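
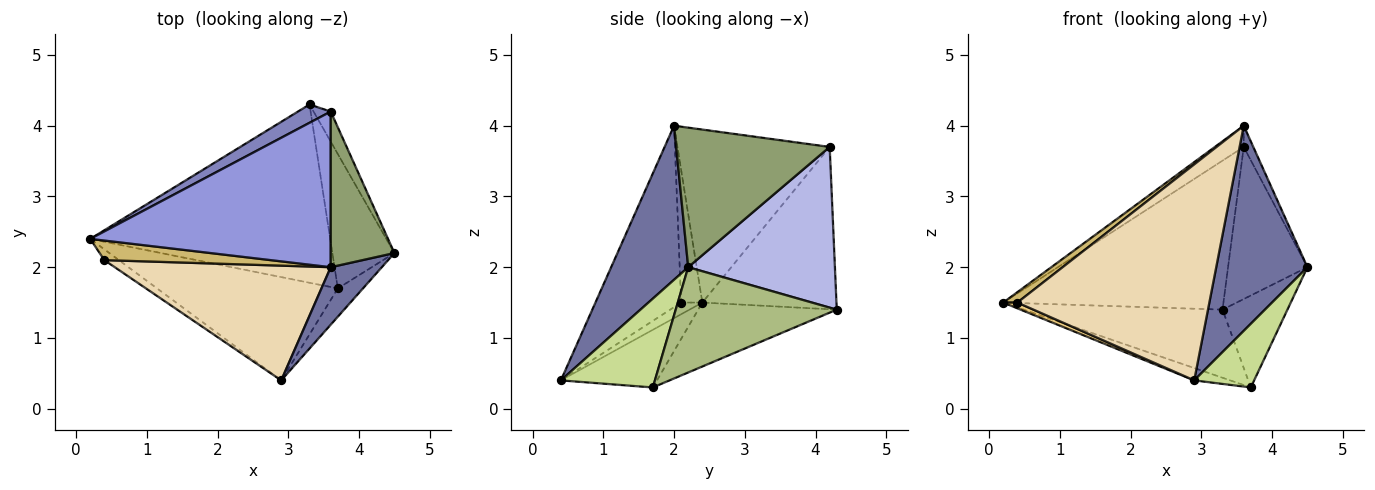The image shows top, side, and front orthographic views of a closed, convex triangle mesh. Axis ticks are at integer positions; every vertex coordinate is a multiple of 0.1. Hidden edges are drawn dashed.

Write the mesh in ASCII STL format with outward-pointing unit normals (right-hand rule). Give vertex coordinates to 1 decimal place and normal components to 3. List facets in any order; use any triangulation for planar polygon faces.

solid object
 facet normal 0.631 -0.747 0.209
  outer loop
   vertex 2.9 0.4 0.4
   vertex 4.5 2.2 2.0
   vertex 3.6 2.0 4.0
  endloop
 endfacet
 facet normal -0.517 0.849 0.104
  outer loop
   vertex 3.6 4.2 3.7
   vertex 3.3 4.3 1.4
   vertex 0.2 2.4 1.5
  endloop
 endfacet
 facet normal -0.580 0.110 0.807
  outer loop
   vertex 3.6 4.2 3.7
   vertex 0.2 2.4 1.5
   vertex 3.6 2.0 4.0
  endloop
 endfacet
 facet normal 0.876 0.474 -0.094
  outer loop
   vertex 3.6 4.2 3.7
   vertex 4.5 2.2 2.0
   vertex 3.3 4.3 1.4
  endloop
 endfacet
 facet normal 0.908 0.057 0.414
  outer loop
   vertex 3.6 4.2 3.7
   vertex 3.6 2.0 4.0
   vertex 4.5 2.2 2.0
  endloop
 endfacet
 facet normal 0.814 0.328 -0.480
  outer loop
   vertex 3.7 1.7 0.3
   vertex 3.3 4.3 1.4
   vertex 4.5 2.2 2.0
  endloop
 endfacet
 facet normal 0.820 -0.523 -0.232
  outer loop
   vertex 3.7 1.7 0.3
   vertex 4.5 2.2 2.0
   vertex 2.9 0.4 0.4
  endloop
 endfacet
 facet normal -0.242 0.346 -0.906
  outer loop
   vertex 3.7 1.7 0.3
   vertex 0.2 2.4 1.5
   vertex 3.3 4.3 1.4
  endloop
 endfacet
 facet normal -0.302 0.113 -0.947
  outer loop
   vertex 3.7 1.7 0.3
   vertex 2.9 0.4 0.4
   vertex 0.2 2.4 1.5
  endloop
 endfacet
 facet normal -0.576 -0.384 0.722
  outer loop
   vertex 0.4 2.1 1.5
   vertex 3.6 2.0 4.0
   vertex 0.2 2.4 1.5
  endloop
 endfacet
 facet normal -0.579 -0.386 -0.719
  outer loop
   vertex 0.4 2.1 1.5
   vertex 0.2 2.4 1.5
   vertex 2.9 0.4 0.4
  endloop
 endfacet
 facet normal -0.367 -0.822 0.436
  outer loop
   vertex 0.4 2.1 1.5
   vertex 2.9 0.4 0.4
   vertex 3.6 2.0 4.0
  endloop
 endfacet
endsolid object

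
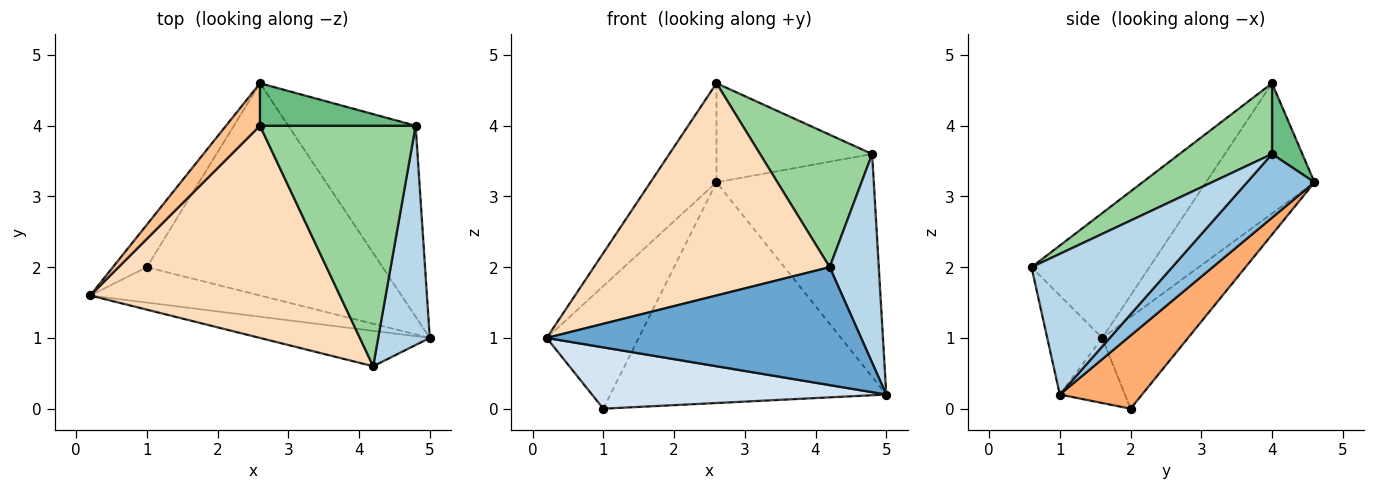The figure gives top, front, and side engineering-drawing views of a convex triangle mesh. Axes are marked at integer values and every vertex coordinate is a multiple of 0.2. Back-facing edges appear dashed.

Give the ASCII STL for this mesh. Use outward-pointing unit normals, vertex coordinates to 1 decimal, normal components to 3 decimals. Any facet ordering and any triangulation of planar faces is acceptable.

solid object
 facet normal -0.165 -0.945 -0.283
  outer loop
   vertex 4.2 0.6 2.0
   vertex 0.2 1.6 1.0
   vertex 5.0 1.0 0.2
  endloop
 endfacet
 facet normal 0.309 0.722 -0.619
  outer loop
   vertex 4.8 4.0 3.6
   vertex 5.0 1.0 0.2
   vertex 2.6 4.6 3.2
  endloop
 endfacet
 facet normal 0.892 -0.311 0.327
  outer loop
   vertex 4.8 4.0 3.6
   vertex 4.2 0.6 2.0
   vertex 5.0 1.0 0.2
  endloop
 endfacet
 facet normal -0.188 -0.851 -0.491
  outer loop
   vertex 1.0 2.0 0.0
   vertex 5.0 1.0 0.2
   vertex 0.2 1.6 1.0
  endloop
 endfacet
 facet normal -0.661 0.709 -0.245
  outer loop
   vertex 1.0 2.0 0.0
   vertex 0.2 1.6 1.0
   vertex 2.6 4.6 3.2
  endloop
 endfacet
 facet normal 0.210 0.705 -0.678
  outer loop
   vertex 1.0 2.0 0.0
   vertex 2.6 4.6 3.2
   vertex 5.0 1.0 0.2
  endloop
 endfacet
 facet normal -0.834 0.507 0.217
  outer loop
   vertex 2.6 4.0 4.6
   vertex 2.6 4.6 3.2
   vertex 0.2 1.6 1.0
  endloop
 endfacet
 facet normal -0.333 -0.667 0.667
  outer loop
   vertex 2.6 4.0 4.6
   vertex 0.2 1.6 1.0
   vertex 4.2 0.6 2.0
  endloop
 endfacet
 facet normal 0.176 0.905 0.388
  outer loop
   vertex 2.6 4.0 4.6
   vertex 4.8 4.0 3.6
   vertex 2.6 4.6 3.2
  endloop
 endfacet
 facet normal 0.370 -0.448 0.814
  outer loop
   vertex 2.6 4.0 4.6
   vertex 4.2 0.6 2.0
   vertex 4.8 4.0 3.6
  endloop
 endfacet
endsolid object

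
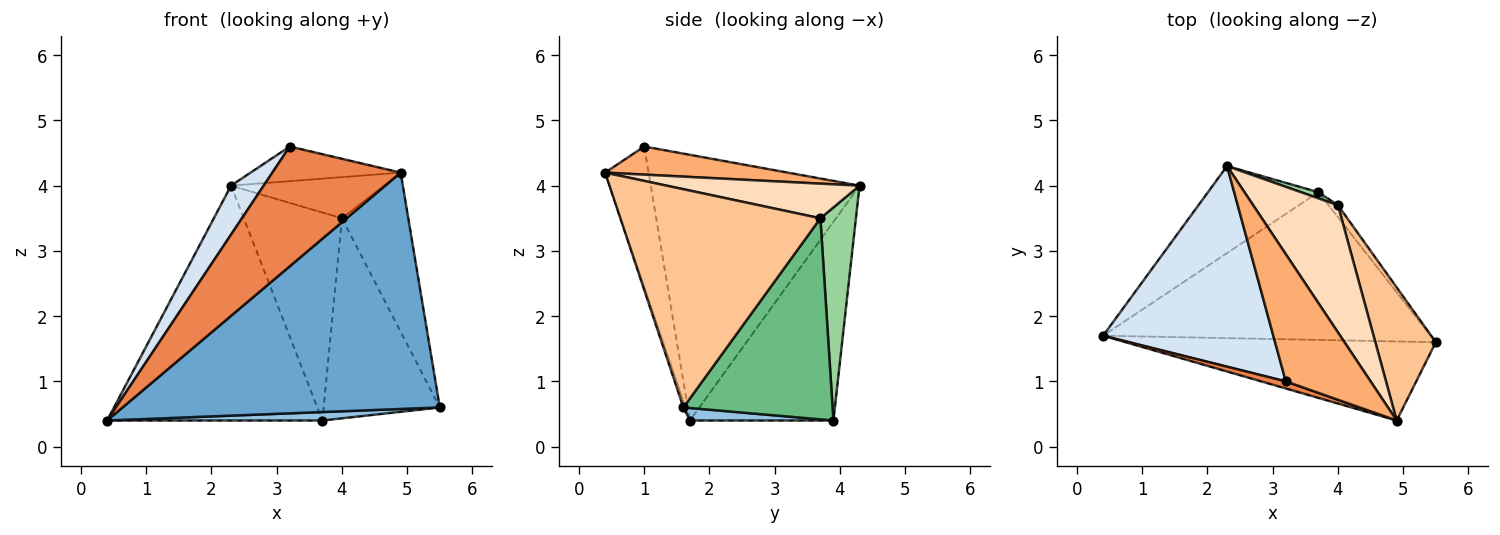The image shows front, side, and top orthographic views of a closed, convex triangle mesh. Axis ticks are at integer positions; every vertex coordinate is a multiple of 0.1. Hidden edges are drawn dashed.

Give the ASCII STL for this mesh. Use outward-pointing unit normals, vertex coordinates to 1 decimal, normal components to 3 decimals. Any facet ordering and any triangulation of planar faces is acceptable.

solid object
 facet normal -0.006 -0.948 -0.317
  outer loop
   vertex 4.9 0.4 4.2
   vertex 0.4 1.7 0.4
   vertex 5.5 1.6 0.6
  endloop
 endfacet
 facet normal 0.038 -0.057 -0.998
  outer loop
   vertex 3.7 3.9 0.4
   vertex 5.5 1.6 0.6
   vertex 0.4 1.7 0.4
  endloop
 endfacet
 facet normal -0.530 0.795 -0.295
  outer loop
   vertex 3.7 3.9 0.4
   vertex 0.4 1.7 0.4
   vertex 2.3 4.3 4.0
  endloop
 endfacet
 facet normal -0.835 -0.130 0.535
  outer loop
   vertex 3.2 1.0 4.6
   vertex 2.3 4.3 4.0
   vertex 0.4 1.7 0.4
  endloop
 endfacet
 facet normal -0.321 -0.946 0.056
  outer loop
   vertex 3.2 1.0 4.6
   vertex 0.4 1.7 0.4
   vertex 4.9 0.4 4.2
  endloop
 endfacet
 facet normal 0.305 0.250 0.919
  outer loop
   vertex 3.2 1.0 4.6
   vertex 4.9 0.4 4.2
   vertex 2.3 4.3 4.0
  endloop
 endfacet
 facet normal 0.918 0.304 0.254
  outer loop
   vertex 4.0 3.7 3.5
   vertex 4.9 0.4 4.2
   vertex 5.5 1.6 0.6
  endloop
 endfacet
 facet normal 0.362 0.287 0.887
  outer loop
   vertex 4.0 3.7 3.5
   vertex 2.3 4.3 4.0
   vertex 4.9 0.4 4.2
  endloop
 endfacet
 facet normal 0.789 0.614 -0.037
  outer loop
   vertex 4.0 3.7 3.5
   vertex 5.5 1.6 0.6
   vertex 3.7 3.9 0.4
  endloop
 endfacet
 facet normal 0.340 0.940 0.028
  outer loop
   vertex 4.0 3.7 3.5
   vertex 3.7 3.9 0.4
   vertex 2.3 4.3 4.0
  endloop
 endfacet
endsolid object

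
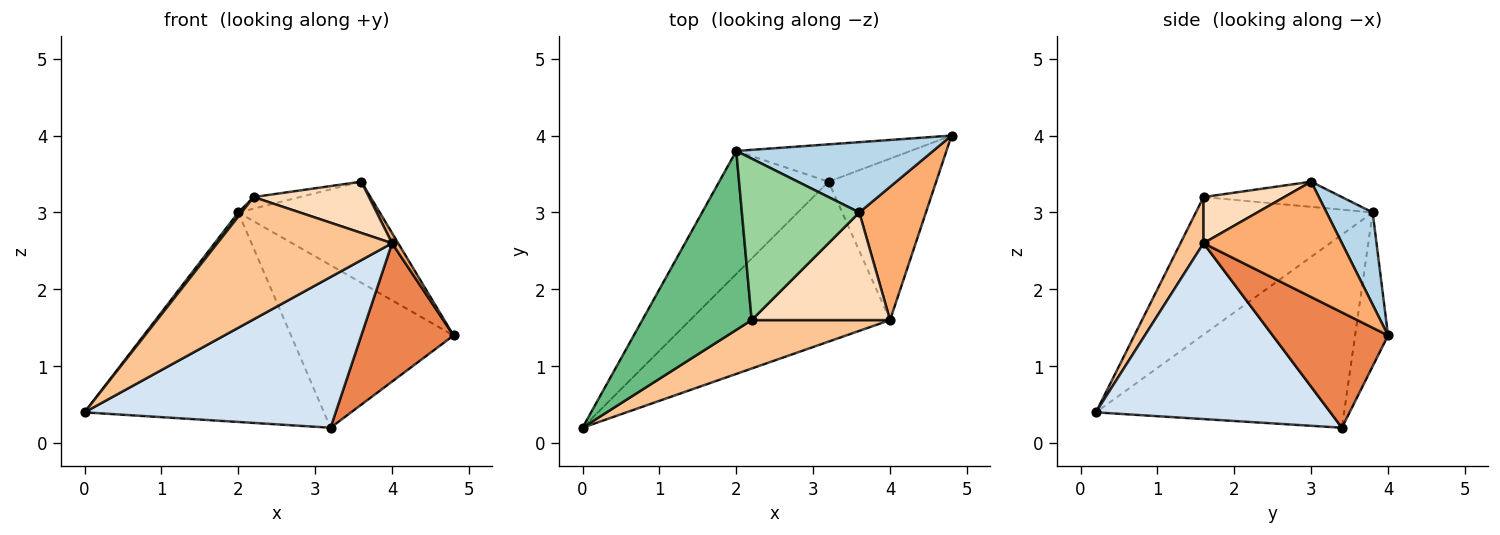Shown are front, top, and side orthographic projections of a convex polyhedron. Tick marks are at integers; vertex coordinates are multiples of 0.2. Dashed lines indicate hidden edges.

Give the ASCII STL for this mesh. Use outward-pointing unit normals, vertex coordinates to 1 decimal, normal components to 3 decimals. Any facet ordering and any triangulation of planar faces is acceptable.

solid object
 facet normal -0.666 0.643 -0.377
  outer loop
   vertex 2.0 3.8 3.0
   vertex 3.2 3.4 0.2
   vertex 0.0 0.2 0.4
  endloop
 endfacet
 facet normal -0.194 0.956 -0.220
  outer loop
   vertex 2.0 3.8 3.0
   vertex 4.8 4.0 1.4
   vertex 3.2 3.4 0.2
  endloop
 endfacet
 facet normal 0.259 0.793 0.552
  outer loop
   vertex 2.0 3.8 3.0
   vertex 3.6 3.0 3.4
   vertex 4.8 4.0 1.4
  endloop
 endfacet
 facet normal 0.539 -0.578 -0.613
  outer loop
   vertex 4.0 1.6 2.6
   vertex 0.0 0.2 0.4
   vertex 3.2 3.4 0.2
  endloop
 endfacet
 facet normal 0.631 -0.505 -0.589
  outer loop
   vertex 4.0 1.6 2.6
   vertex 3.2 3.4 0.2
   vertex 4.8 4.0 1.4
  endloop
 endfacet
 facet normal 0.865 -0.038 0.500
  outer loop
   vertex 4.0 1.6 2.6
   vertex 4.8 4.0 1.4
   vertex 3.6 3.0 3.4
  endloop
 endfacet
 facet normal 0.122 -0.923 0.366
  outer loop
   vertex 2.2 1.6 3.2
   vertex 0.0 0.2 0.4
   vertex 4.0 1.6 2.6
  endloop
 endfacet
 facet normal 0.288 -0.412 0.865
  outer loop
   vertex 2.2 1.6 3.2
   vertex 4.0 1.6 2.6
   vertex 3.6 3.0 3.4
  endloop
 endfacet
 facet normal -0.783 -0.015 0.622
  outer loop
   vertex 2.2 1.6 3.2
   vertex 2.0 3.8 3.0
   vertex 0.0 0.2 0.4
  endloop
 endfacet
 facet normal -0.209 0.070 0.975
  outer loop
   vertex 2.2 1.6 3.2
   vertex 3.6 3.0 3.4
   vertex 2.0 3.8 3.0
  endloop
 endfacet
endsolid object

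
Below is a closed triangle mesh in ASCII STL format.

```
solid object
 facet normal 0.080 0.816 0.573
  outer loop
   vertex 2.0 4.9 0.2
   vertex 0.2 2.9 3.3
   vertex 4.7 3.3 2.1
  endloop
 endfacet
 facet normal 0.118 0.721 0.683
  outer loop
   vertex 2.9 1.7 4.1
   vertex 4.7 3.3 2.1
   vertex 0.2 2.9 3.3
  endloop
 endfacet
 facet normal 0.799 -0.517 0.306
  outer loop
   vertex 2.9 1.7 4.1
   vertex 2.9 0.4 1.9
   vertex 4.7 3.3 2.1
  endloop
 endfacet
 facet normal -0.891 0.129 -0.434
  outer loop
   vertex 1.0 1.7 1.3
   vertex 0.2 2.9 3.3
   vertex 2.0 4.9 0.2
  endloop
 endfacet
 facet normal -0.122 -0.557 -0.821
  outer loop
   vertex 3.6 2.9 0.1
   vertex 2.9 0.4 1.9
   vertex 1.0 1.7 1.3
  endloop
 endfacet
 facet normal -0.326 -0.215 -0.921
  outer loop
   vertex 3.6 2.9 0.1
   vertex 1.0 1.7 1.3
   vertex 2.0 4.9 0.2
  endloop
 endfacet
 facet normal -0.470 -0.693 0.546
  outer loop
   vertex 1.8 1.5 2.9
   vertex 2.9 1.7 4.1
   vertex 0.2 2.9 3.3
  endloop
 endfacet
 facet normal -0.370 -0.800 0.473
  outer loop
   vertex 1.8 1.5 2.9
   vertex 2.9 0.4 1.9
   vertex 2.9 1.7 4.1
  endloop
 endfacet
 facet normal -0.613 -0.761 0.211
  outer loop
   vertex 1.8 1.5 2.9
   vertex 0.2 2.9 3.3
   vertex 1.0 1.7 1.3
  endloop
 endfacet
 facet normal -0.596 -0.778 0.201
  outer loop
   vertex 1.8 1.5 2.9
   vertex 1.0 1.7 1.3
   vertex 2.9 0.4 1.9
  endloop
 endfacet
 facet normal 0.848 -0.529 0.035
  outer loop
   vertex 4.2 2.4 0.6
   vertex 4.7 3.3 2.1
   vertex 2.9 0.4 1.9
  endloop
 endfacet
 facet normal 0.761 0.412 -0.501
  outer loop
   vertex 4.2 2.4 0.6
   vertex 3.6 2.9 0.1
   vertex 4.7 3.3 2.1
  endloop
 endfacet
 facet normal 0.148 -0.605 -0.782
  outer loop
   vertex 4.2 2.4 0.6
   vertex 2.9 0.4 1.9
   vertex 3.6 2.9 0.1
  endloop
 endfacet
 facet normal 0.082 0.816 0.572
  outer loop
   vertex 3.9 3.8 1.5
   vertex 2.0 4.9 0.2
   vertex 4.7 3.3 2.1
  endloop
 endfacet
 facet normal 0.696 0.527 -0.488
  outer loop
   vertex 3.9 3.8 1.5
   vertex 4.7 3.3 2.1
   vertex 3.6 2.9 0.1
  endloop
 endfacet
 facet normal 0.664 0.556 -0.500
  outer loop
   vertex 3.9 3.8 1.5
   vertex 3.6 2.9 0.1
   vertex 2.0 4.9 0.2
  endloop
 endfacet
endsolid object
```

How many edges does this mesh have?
24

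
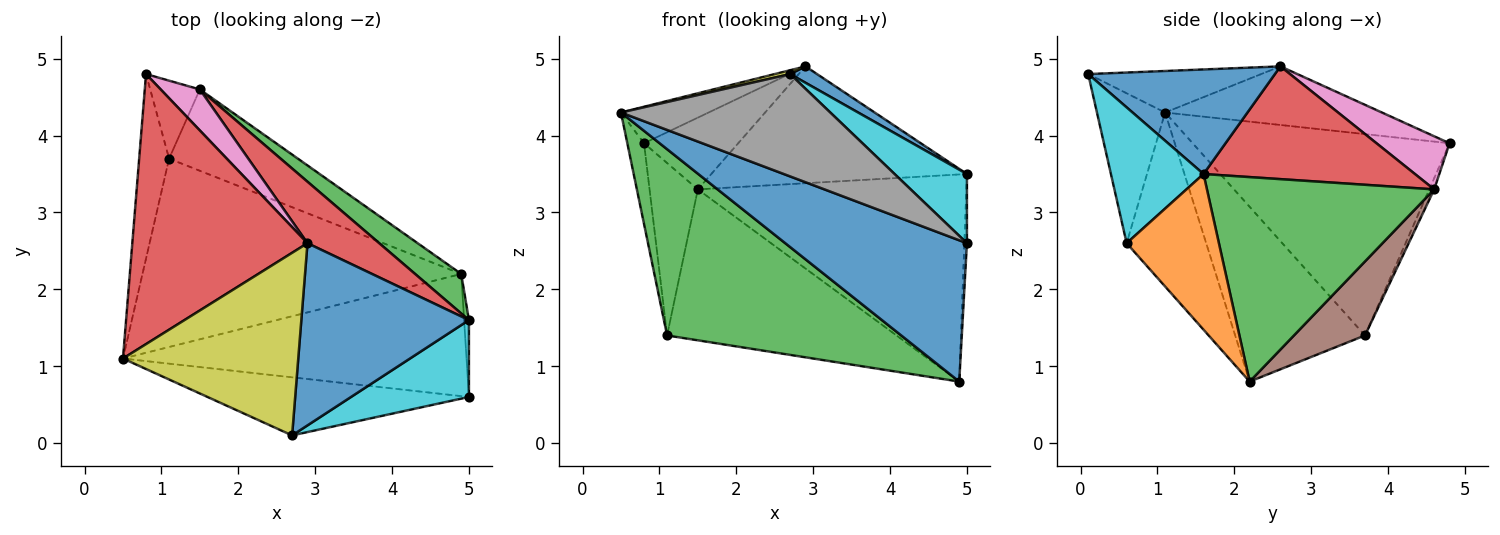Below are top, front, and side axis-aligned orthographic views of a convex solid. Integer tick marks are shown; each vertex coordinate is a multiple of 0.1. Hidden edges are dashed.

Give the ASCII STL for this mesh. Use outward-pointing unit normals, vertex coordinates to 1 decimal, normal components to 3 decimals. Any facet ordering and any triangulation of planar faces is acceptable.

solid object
 facet normal -0.314 -0.718 -0.621
  outer loop
   vertex 4.9 2.2 0.8
   vertex 5.0 0.6 2.6
   vertex 0.5 1.1 4.3
  endloop
 endfacet
 facet normal -0.987 0.064 -0.147
  outer loop
   vertex 1.1 3.7 1.4
   vertex 0.5 1.1 4.3
   vertex 0.8 4.8 3.9
  endloop
 endfacet
 facet normal -0.363 -0.655 -0.662
  outer loop
   vertex 1.1 3.7 1.4
   vertex 4.9 2.2 0.8
   vertex 0.5 1.1 4.3
  endloop
 endfacet
 facet normal -0.315 0.127 0.941
  outer loop
   vertex 2.9 2.6 4.9
   vertex 0.8 4.8 3.9
   vertex 0.5 1.1 4.3
  endloop
 endfacet
 facet normal -0.092 0.907 -0.410
  outer loop
   vertex 1.5 4.6 3.3
   vertex 1.1 3.7 1.4
   vertex 0.8 4.8 3.9
  endloop
 endfacet
 facet normal 0.263 0.849 -0.458
  outer loop
   vertex 1.5 4.6 3.3
   vertex 4.9 2.2 0.8
   vertex 1.1 3.7 1.4
  endloop
 endfacet
 facet normal 0.559 0.720 0.412
  outer loop
   vertex 1.5 4.6 3.3
   vertex 0.8 4.8 3.9
   vertex 2.9 2.6 4.9
  endloop
 endfacet
 facet normal -0.272 -0.837 -0.475
  outer loop
   vertex 2.7 0.1 4.8
   vertex 0.5 1.1 4.3
   vertex 5.0 0.6 2.6
  endloop
 endfacet
 facet normal -0.230 -0.020 0.973
  outer loop
   vertex 2.7 0.1 4.8
   vertex 2.9 2.6 4.9
   vertex 0.5 1.1 4.3
  endloop
 endfacet
 facet normal 0.650 -0.508 0.565
  outer loop
   vertex 5.0 1.6 3.5
   vertex 2.7 0.1 4.8
   vertex 5.0 0.6 2.6
  endloop
 endfacet
 facet normal 0.528 -0.076 0.846
  outer loop
   vertex 5.0 1.6 3.5
   vertex 2.9 2.6 4.9
   vertex 2.7 0.1 4.8
  endloop
 endfacet
 facet normal 0.999 0.028 -0.031
  outer loop
   vertex 5.0 1.6 3.5
   vertex 5.0 0.6 2.6
   vertex 4.9 2.2 0.8
  endloop
 endfacet
 facet normal 0.639 0.755 0.144
  outer loop
   vertex 5.0 1.6 3.5
   vertex 4.9 2.2 0.8
   vertex 1.5 4.6 3.3
  endloop
 endfacet
 facet normal 0.591 0.714 0.376
  outer loop
   vertex 5.0 1.6 3.5
   vertex 1.5 4.6 3.3
   vertex 2.9 2.6 4.9
  endloop
 endfacet
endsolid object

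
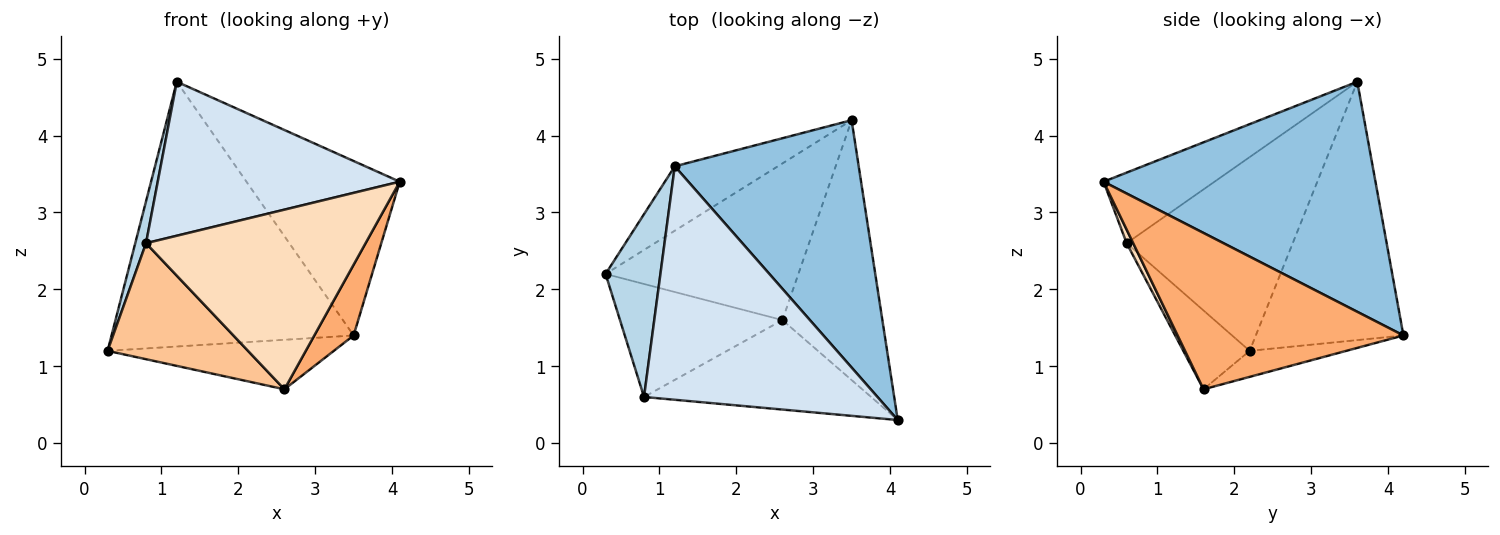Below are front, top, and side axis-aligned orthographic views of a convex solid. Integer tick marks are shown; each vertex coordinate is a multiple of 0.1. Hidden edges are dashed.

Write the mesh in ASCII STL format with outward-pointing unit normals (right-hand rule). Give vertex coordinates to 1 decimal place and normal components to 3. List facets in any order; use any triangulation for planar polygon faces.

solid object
 facet normal -0.510 0.836 -0.203
  outer loop
   vertex 1.2 3.6 4.7
   vertex 3.5 4.2 1.4
   vertex 0.3 2.2 1.2
  endloop
 endfacet
 facet normal 0.715 0.403 0.571
  outer loop
   vertex 1.2 3.6 4.7
   vertex 4.1 0.3 3.4
   vertex 3.5 4.2 1.4
  endloop
 endfacet
 facet normal -0.960 -0.062 0.272
  outer loop
   vertex 0.8 0.6 2.6
   vertex 1.2 3.6 4.7
   vertex 0.3 2.2 1.2
  endloop
 endfacet
 facet normal -0.245 -0.534 0.809
  outer loop
   vertex 0.8 0.6 2.6
   vertex 4.1 0.3 3.4
   vertex 1.2 3.6 4.7
  endloop
 endfacet
 facet normal -0.128 0.299 -0.946
  outer loop
   vertex 2.6 1.6 0.7
   vertex 0.3 2.2 1.2
   vertex 3.5 4.2 1.4
  endloop
 endfacet
 facet normal 0.834 -0.145 -0.533
  outer loop
   vertex 2.6 1.6 0.7
   vertex 3.5 4.2 1.4
   vertex 4.1 0.3 3.4
  endloop
 endfacet
 facet normal -0.321 -0.679 -0.661
  outer loop
   vertex 2.6 1.6 0.7
   vertex 0.8 0.6 2.6
   vertex 0.3 2.2 1.2
  endloop
 endfacet
 facet normal 0.027 -0.895 -0.446
  outer loop
   vertex 2.6 1.6 0.7
   vertex 4.1 0.3 3.4
   vertex 0.8 0.6 2.6
  endloop
 endfacet
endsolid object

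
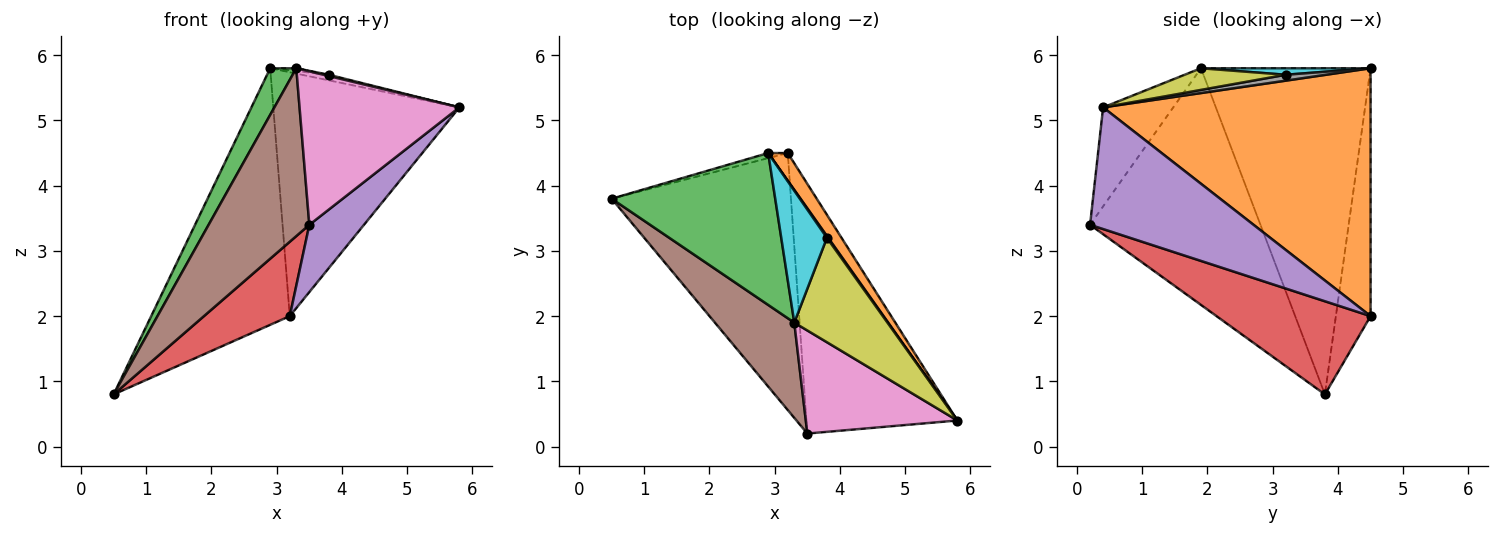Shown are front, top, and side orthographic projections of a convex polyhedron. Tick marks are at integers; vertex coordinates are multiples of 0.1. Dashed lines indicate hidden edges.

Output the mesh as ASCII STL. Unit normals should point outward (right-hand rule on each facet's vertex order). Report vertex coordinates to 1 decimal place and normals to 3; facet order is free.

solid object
 facet normal -0.243 0.970 -0.019
  outer loop
   vertex 2.9 4.5 5.8
   vertex 3.2 4.5 2.0
   vertex 0.5 3.8 0.8
  endloop
 endfacet
 facet normal 0.819 0.570 0.065
  outer loop
   vertex 2.9 4.5 5.8
   vertex 5.8 0.4 5.2
   vertex 3.2 4.5 2.0
  endloop
 endfacet
 facet normal -0.886 -0.136 0.444
  outer loop
   vertex 3.3 1.9 5.8
   vertex 2.9 4.5 5.8
   vertex 0.5 3.8 0.8
  endloop
 endfacet
 facet normal 0.446 -0.249 -0.860
  outer loop
   vertex 3.5 0.2 3.4
   vertex 0.5 3.8 0.8
   vertex 3.2 4.5 2.0
  endloop
 endfacet
 facet normal 0.614 -0.205 -0.762
  outer loop
   vertex 3.5 0.2 3.4
   vertex 3.2 4.5 2.0
   vertex 5.8 0.4 5.2
  endloop
 endfacet
 facet normal -0.827 -0.489 0.277
  outer loop
   vertex 3.5 0.2 3.4
   vertex 3.3 1.9 5.8
   vertex 0.5 3.8 0.8
  endloop
 endfacet
 facet normal -0.342 -0.780 0.524
  outer loop
   vertex 3.5 0.2 3.4
   vertex 5.8 0.4 5.2
   vertex 3.3 1.9 5.8
  endloop
 endfacet
 facet normal 0.816 0.551 0.176
  outer loop
   vertex 3.8 3.2 5.7
   vertex 5.8 0.4 5.2
   vertex 2.9 4.5 5.8
  endloop
 endfacet
 facet normal 0.226 -0.012 0.974
  outer loop
   vertex 3.8 3.2 5.7
   vertex 3.3 1.9 5.8
   vertex 5.8 0.4 5.2
  endloop
 endfacet
 facet normal 0.141 0.022 0.990
  outer loop
   vertex 3.8 3.2 5.7
   vertex 2.9 4.5 5.8
   vertex 3.3 1.9 5.8
  endloop
 endfacet
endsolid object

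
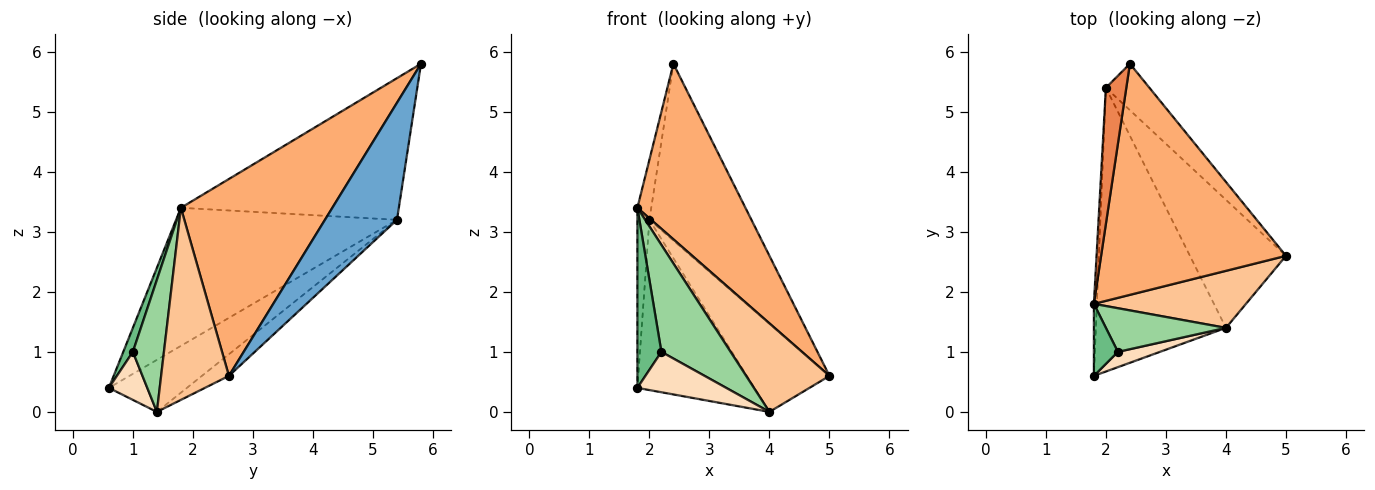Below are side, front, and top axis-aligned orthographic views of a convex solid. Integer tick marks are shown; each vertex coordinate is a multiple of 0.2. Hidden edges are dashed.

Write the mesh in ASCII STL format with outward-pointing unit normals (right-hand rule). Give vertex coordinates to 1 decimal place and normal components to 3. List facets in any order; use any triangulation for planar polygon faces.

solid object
 facet normal 0.564 0.799 -0.210
  outer loop
   vertex 2.0 5.4 3.2
   vertex 2.4 5.8 5.8
   vertex 5.0 2.6 0.6
  endloop
 endfacet
 facet normal -0.324 0.487 -0.811
  outer loop
   vertex 2.0 5.4 3.2
   vertex 4.0 1.4 0.0
   vertex 1.8 0.6 0.4
  endloop
 endfacet
 facet normal -0.182 0.557 -0.810
  outer loop
   vertex 2.0 5.4 3.2
   vertex 5.0 2.6 0.6
   vertex 4.0 1.4 0.0
  endloop
 endfacet
 facet normal -0.998 0.054 -0.022
  outer loop
   vertex 1.8 1.8 3.4
   vertex 2.0 5.4 3.2
   vertex 1.8 0.6 0.4
  endloop
 endfacet
 facet normal -0.988 0.063 0.142
  outer loop
   vertex 1.8 1.8 3.4
   vertex 2.4 5.8 5.8
   vertex 2.0 5.4 3.2
  endloop
 endfacet
 facet normal 0.647 -0.461 0.607
  outer loop
   vertex 1.8 1.8 3.4
   vertex 5.0 2.6 0.6
   vertex 2.4 5.8 5.8
  endloop
 endfacet
 facet normal 0.565 -0.694 0.447
  outer loop
   vertex 1.8 1.8 3.4
   vertex 4.0 1.4 0.0
   vertex 5.0 2.6 0.6
  endloop
 endfacet
 facet normal 0.375 -0.867 0.328
  outer loop
   vertex 2.2 1.0 1.0
   vertex 1.8 0.6 0.4
   vertex 4.0 1.4 0.0
  endloop
 endfacet
 facet normal 0.348 -0.870 0.348
  outer loop
   vertex 2.2 1.0 1.0
   vertex 1.8 1.8 3.4
   vertex 1.8 0.6 0.4
  endloop
 endfacet
 facet normal 0.384 -0.855 0.349
  outer loop
   vertex 2.2 1.0 1.0
   vertex 4.0 1.4 0.0
   vertex 1.8 1.8 3.4
  endloop
 endfacet
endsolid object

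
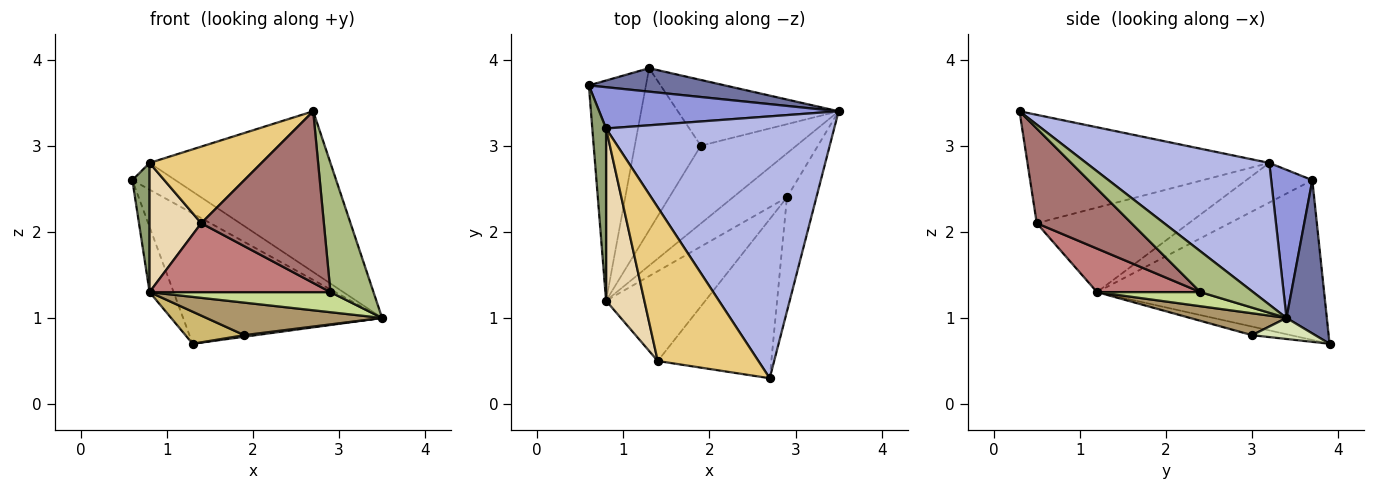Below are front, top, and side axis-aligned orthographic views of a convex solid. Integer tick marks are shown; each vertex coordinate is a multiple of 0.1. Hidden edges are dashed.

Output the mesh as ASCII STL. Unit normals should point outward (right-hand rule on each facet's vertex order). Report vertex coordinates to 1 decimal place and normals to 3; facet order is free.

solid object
 facet normal 0.196 0.965 0.174
  outer loop
   vertex 1.3 3.9 0.7
   vertex 0.6 3.7 2.6
   vertex 3.5 3.4 1.0
  endloop
 endfacet
 facet normal -0.937 0.099 -0.335
  outer loop
   vertex 0.8 1.2 1.3
   vertex 0.6 3.7 2.6
   vertex 1.3 3.9 0.7
  endloop
 endfacet
 facet normal 0.461 0.482 0.745
  outer loop
   vertex 0.8 3.2 2.8
   vertex 3.5 3.4 1.0
   vertex 0.6 3.7 2.6
  endloop
 endfacet
 facet normal 0.468 0.462 0.753
  outer loop
   vertex 0.8 3.2 2.8
   vertex 2.7 0.3 3.4
   vertex 3.5 3.4 1.0
  endloop
 endfacet
 facet normal -0.917 -0.239 0.319
  outer loop
   vertex 0.8 3.2 2.8
   vertex 0.6 3.7 2.6
   vertex 0.8 1.2 1.3
  endloop
 endfacet
 facet normal 0.676 -0.552 -0.488
  outer loop
   vertex 2.9 2.4 1.3
   vertex 3.5 3.4 1.0
   vertex 2.7 0.3 3.4
  endloop
 endfacet
 facet normal 0.231 -0.404 -0.885
  outer loop
   vertex 2.9 2.4 1.3
   vertex 0.8 1.2 1.3
   vertex 3.5 3.4 1.0
  endloop
 endfacet
 facet normal 0.130 -0.024 -0.991
  outer loop
   vertex 1.9 3.0 0.8
   vertex 1.3 3.9 0.7
   vertex 3.5 3.4 1.0
  endloop
 endfacet
 facet normal 0.207 -0.377 -0.903
  outer loop
   vertex 1.9 3.0 0.8
   vertex 3.5 3.4 1.0
   vertex 0.8 1.2 1.3
  endloop
 endfacet
 facet normal -0.127 -0.193 -0.973
  outer loop
   vertex 1.9 3.0 0.8
   vertex 0.8 1.2 1.3
   vertex 1.3 3.9 0.7
  endloop
 endfacet
 facet normal -0.694 -0.321 0.644
  outer loop
   vertex 1.4 0.5 2.1
   vertex 2.7 0.3 3.4
   vertex 0.8 3.2 2.8
  endloop
 endfacet
 facet normal -0.870 -0.296 0.394
  outer loop
   vertex 1.4 0.5 2.1
   vertex 0.8 3.2 2.8
   vertex 0.8 1.2 1.3
  endloop
 endfacet
 facet normal 0.493 -0.638 -0.591
  outer loop
   vertex 1.4 0.5 2.1
   vertex 2.9 2.4 1.3
   vertex 2.7 0.3 3.4
  endloop
 endfacet
 facet normal 0.329 -0.575 -0.749
  outer loop
   vertex 1.4 0.5 2.1
   vertex 0.8 1.2 1.3
   vertex 2.9 2.4 1.3
  endloop
 endfacet
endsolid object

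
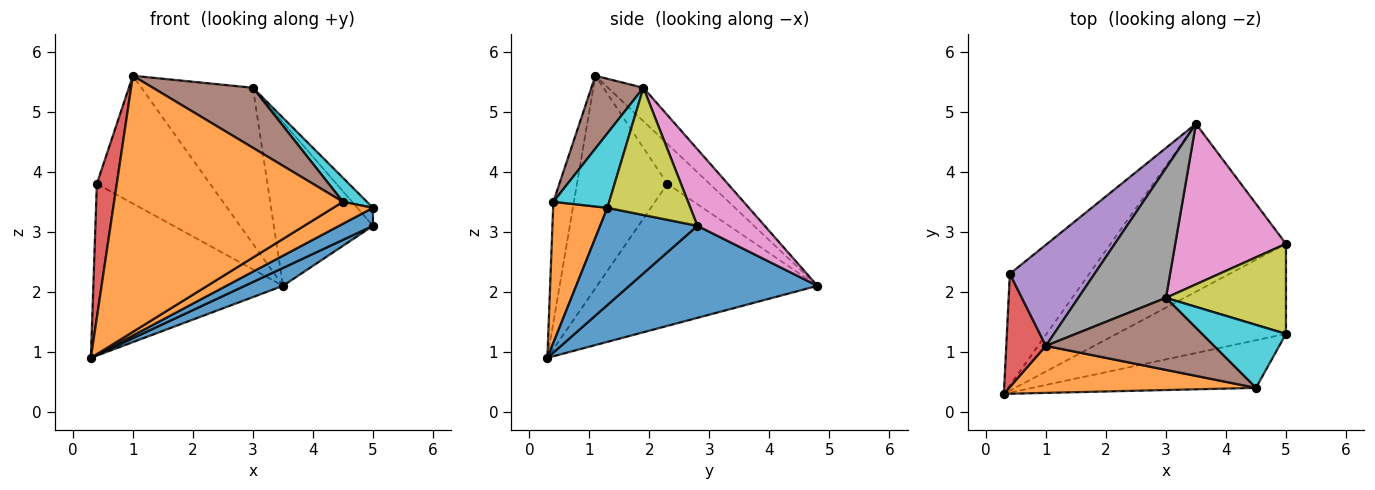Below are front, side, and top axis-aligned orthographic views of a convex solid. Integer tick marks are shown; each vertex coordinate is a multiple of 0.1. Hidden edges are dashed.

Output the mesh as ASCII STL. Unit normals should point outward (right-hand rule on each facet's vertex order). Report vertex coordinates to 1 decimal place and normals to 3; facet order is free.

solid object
 facet normal 0.463 -0.094 -0.882
  outer loop
   vertex 3.5 4.8 2.1
   vertex 5.0 2.8 3.1
   vertex 0.3 0.3 0.9
  endloop
 endfacet
 facet normal -0.088 -0.980 0.180
  outer loop
   vertex 4.5 0.4 3.5
   vertex 1.0 1.1 5.6
   vertex 0.3 0.3 0.9
  endloop
 endfacet
 facet normal -0.698 0.600 -0.390
  outer loop
   vertex 0.4 2.3 3.8
   vertex 3.5 4.8 2.1
   vertex 0.3 0.3 0.9
  endloop
 endfacet
 facet normal -0.961 -0.212 0.179
  outer loop
   vertex 0.4 2.3 3.8
   vertex 0.3 0.3 0.9
   vertex 1.0 1.1 5.6
  endloop
 endfacet
 facet normal -0.281 0.753 0.595
  outer loop
   vertex 0.4 2.3 3.8
   vertex 1.0 1.1 5.6
   vertex 3.5 4.8 2.1
  endloop
 endfacet
 facet normal 0.316 -0.607 0.729
  outer loop
   vertex 3.0 1.9 5.4
   vertex 1.0 1.1 5.6
   vertex 4.5 0.4 3.5
  endloop
 endfacet
 facet normal 0.436 0.642 0.630
  outer loop
   vertex 3.0 1.9 5.4
   vertex 5.0 2.8 3.1
   vertex 3.5 4.8 2.1
  endloop
 endfacet
 facet normal -0.237 0.747 0.621
  outer loop
   vertex 3.0 1.9 5.4
   vertex 3.5 4.8 2.1
   vertex 1.0 1.1 5.6
  endloop
 endfacet
 facet normal 0.721 0.136 0.680
  outer loop
   vertex 5.0 1.3 3.4
   vertex 5.0 2.8 3.1
   vertex 3.0 1.9 5.4
  endloop
 endfacet
 facet normal 0.638 -0.274 0.720
  outer loop
   vertex 5.0 1.3 3.4
   vertex 3.0 1.9 5.4
   vertex 4.5 0.4 3.5
  endloop
 endfacet
 facet normal 0.491 -0.171 -0.854
  outer loop
   vertex 5.0 1.3 3.4
   vertex 0.3 0.3 0.9
   vertex 5.0 2.8 3.1
  endloop
 endfacet
 facet normal 0.497 -0.363 -0.788
  outer loop
   vertex 5.0 1.3 3.4
   vertex 4.5 0.4 3.5
   vertex 0.3 0.3 0.9
  endloop
 endfacet
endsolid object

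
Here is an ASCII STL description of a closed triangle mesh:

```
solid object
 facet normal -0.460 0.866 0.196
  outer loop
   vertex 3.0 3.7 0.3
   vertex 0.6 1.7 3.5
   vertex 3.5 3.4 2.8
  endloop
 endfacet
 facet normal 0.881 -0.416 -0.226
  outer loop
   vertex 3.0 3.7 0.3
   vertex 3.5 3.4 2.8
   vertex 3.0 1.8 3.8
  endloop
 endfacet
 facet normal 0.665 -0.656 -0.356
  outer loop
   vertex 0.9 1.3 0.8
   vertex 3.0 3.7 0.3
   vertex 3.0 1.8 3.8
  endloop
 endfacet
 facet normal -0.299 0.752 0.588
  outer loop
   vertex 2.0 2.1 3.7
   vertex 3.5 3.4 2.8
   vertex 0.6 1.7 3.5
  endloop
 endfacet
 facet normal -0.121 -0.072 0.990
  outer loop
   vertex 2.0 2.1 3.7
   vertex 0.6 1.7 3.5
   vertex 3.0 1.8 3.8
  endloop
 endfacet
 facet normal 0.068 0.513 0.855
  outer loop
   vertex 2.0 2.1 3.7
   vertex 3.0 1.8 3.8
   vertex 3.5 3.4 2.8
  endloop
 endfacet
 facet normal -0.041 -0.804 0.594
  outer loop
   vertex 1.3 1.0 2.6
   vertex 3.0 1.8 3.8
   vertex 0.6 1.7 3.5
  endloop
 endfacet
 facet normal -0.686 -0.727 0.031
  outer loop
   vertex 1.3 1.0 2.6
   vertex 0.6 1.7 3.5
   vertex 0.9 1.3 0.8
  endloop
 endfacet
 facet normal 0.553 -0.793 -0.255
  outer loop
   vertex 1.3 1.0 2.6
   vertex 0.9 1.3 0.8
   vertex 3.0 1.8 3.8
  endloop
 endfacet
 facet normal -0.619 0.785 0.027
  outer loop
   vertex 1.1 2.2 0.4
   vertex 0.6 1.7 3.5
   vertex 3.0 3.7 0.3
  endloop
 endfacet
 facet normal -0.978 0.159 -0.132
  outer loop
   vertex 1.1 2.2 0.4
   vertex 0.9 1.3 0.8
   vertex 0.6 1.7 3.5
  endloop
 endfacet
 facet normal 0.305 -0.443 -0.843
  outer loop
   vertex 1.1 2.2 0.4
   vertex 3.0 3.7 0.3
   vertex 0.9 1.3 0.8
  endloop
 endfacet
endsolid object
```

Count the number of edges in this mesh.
18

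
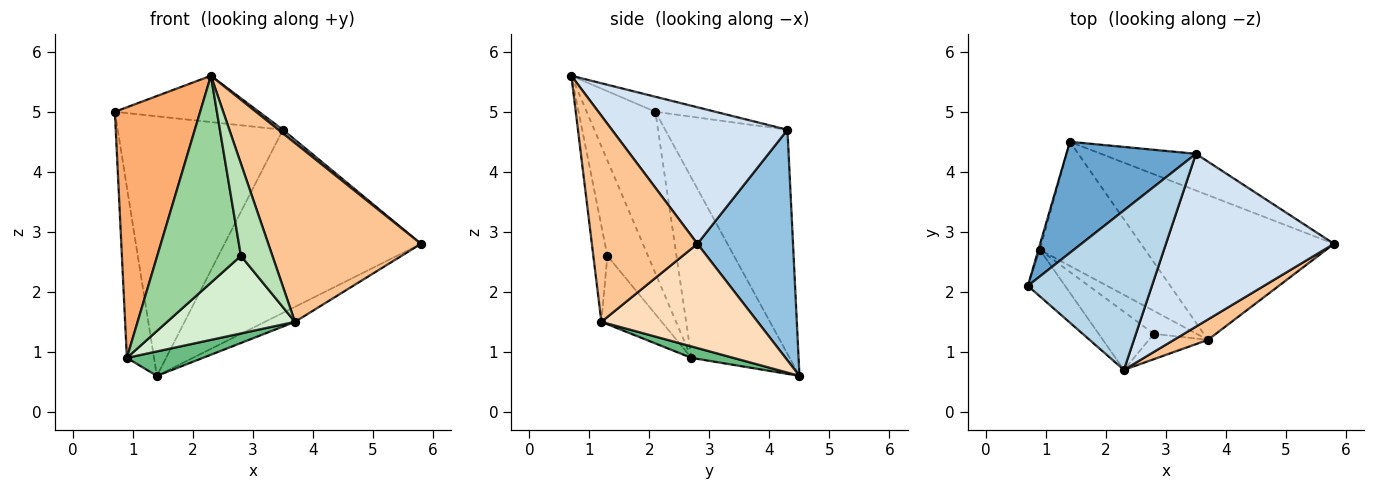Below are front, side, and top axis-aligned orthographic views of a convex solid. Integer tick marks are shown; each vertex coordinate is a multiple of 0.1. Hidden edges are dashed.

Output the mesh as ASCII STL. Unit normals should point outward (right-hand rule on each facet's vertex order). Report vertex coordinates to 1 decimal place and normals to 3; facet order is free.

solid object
 facet normal -0.562 0.760 0.325
  outer loop
   vertex 3.5 4.3 4.7
   vertex 1.4 4.5 0.6
   vertex 0.7 2.1 5.0
  endloop
 endfacet
 facet normal 0.431 0.885 -0.177
  outer loop
   vertex 3.5 4.3 4.7
   vertex 5.8 2.8 2.8
   vertex 1.4 4.5 0.6
  endloop
 endfacet
 facet normal -0.115 0.277 0.954
  outer loop
   vertex 3.5 4.3 4.7
   vertex 0.7 2.1 5.0
   vertex 2.3 0.7 5.6
  endloop
 endfacet
 facet normal 0.631 -0.016 0.776
  outer loop
   vertex 3.5 4.3 4.7
   vertex 2.3 0.7 5.6
   vertex 5.8 2.8 2.8
  endloop
 endfacet
 facet normal -0.964 0.266 -0.008
  outer loop
   vertex 0.9 2.7 0.9
   vertex 0.7 2.1 5.0
   vertex 1.4 4.5 0.6
  endloop
 endfacet
 facet normal -0.621 -0.771 -0.143
  outer loop
   vertex 0.9 2.7 0.9
   vertex 2.3 0.7 5.6
   vertex 0.7 2.1 5.0
  endloop
 endfacet
 facet normal 0.566 -0.819 0.093
  outer loop
   vertex 3.7 1.2 1.5
   vertex 5.8 2.8 2.8
   vertex 2.3 0.7 5.6
  endloop
 endfacet
 facet normal 0.473 0.091 -0.876
  outer loop
   vertex 3.7 1.2 1.5
   vertex 1.4 4.5 0.6
   vertex 5.8 2.8 2.8
  endloop
 endfacet
 facet normal 0.106 -0.192 -0.976
  outer loop
   vertex 3.7 1.2 1.5
   vertex 0.9 2.7 0.9
   vertex 1.4 4.5 0.6
  endloop
 endfacet
 facet normal -0.423 -0.872 -0.245
  outer loop
   vertex 2.8 1.3 2.6
   vertex 2.3 0.7 5.6
   vertex 0.9 2.7 0.9
  endloop
 endfacet
 facet normal -0.395 -0.886 -0.243
  outer loop
   vertex 2.8 1.3 2.6
   vertex 3.7 1.2 1.5
   vertex 2.3 0.7 5.6
  endloop
 endfacet
 facet normal -0.413 -0.874 -0.258
  outer loop
   vertex 2.8 1.3 2.6
   vertex 0.9 2.7 0.9
   vertex 3.7 1.2 1.5
  endloop
 endfacet
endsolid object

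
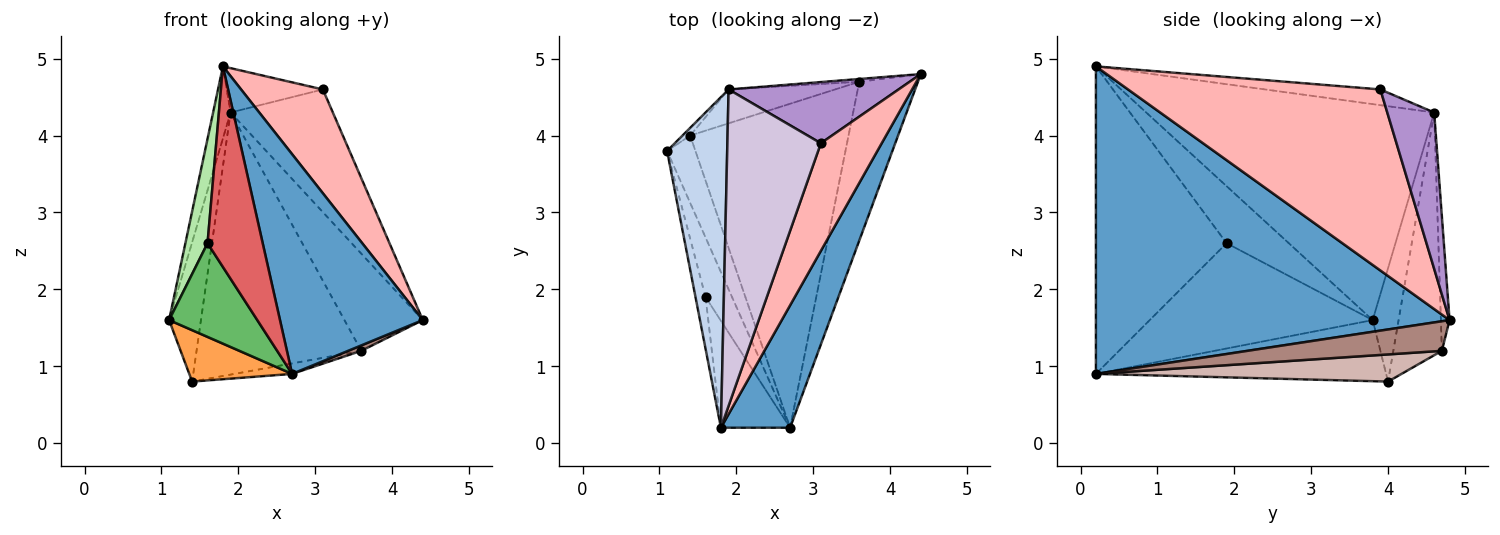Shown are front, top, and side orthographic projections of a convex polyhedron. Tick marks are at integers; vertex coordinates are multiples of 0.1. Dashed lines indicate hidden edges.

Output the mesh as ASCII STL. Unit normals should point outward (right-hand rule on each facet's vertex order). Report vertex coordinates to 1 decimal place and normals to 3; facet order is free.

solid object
 facet normal 0.908 -0.367 0.204
  outer loop
   vertex 1.8 0.2 4.9
   vertex 2.7 0.2 0.9
   vertex 4.4 4.8 1.6
  endloop
 endfacet
 facet normal -0.962 0.058 0.268
  outer loop
   vertex 1.9 4.6 4.3
   vertex 1.1 3.8 1.6
   vertex 1.8 0.2 4.9
  endloop
 endfacet
 facet normal -0.864 -0.306 -0.400
  outer loop
   vertex 1.4 4.0 0.8
   vertex 2.7 0.2 0.9
   vertex 1.1 3.8 1.6
  endloop
 endfacet
 facet normal -0.631 0.775 -0.043
  outer loop
   vertex 1.4 4.0 0.8
   vertex 1.1 3.8 1.6
   vertex 1.9 4.6 4.3
  endloop
 endfacet
 facet normal -0.905 -0.358 -0.228
  outer loop
   vertex 1.6 1.9 2.6
   vertex 1.1 3.8 1.6
   vertex 2.7 0.2 0.9
  endloop
 endfacet
 facet normal -0.929 -0.331 -0.164
  outer loop
   vertex 1.6 1.9 2.6
   vertex 1.8 0.2 4.9
   vertex 1.1 3.8 1.6
  endloop
 endfacet
 facet normal -0.902 -0.381 -0.203
  outer loop
   vertex 1.6 1.9 2.6
   vertex 2.7 0.2 0.9
   vertex 1.8 0.2 4.9
  endloop
 endfacet
 facet normal 0.906 -0.294 0.305
  outer loop
   vertex 3.1 3.9 4.6
   vertex 1.8 0.2 4.9
   vertex 4.4 4.8 1.6
  endloop
 endfacet
 facet normal 0.380 0.828 0.413
  outer loop
   vertex 3.1 3.9 4.6
   vertex 4.4 4.8 1.6
   vertex 1.9 4.6 4.3
  endloop
 endfacet
 facet normal -0.164 0.137 0.977
  outer loop
   vertex 3.1 3.9 4.6
   vertex 1.9 4.6 4.3
   vertex 1.8 0.2 4.9
  endloop
 endfacet
 facet normal 0.450 -0.031 -0.892
  outer loop
   vertex 3.6 4.7 1.2
   vertex 4.4 4.8 1.6
   vertex 2.7 0.2 0.9
  endloop
 endfacet
 facet normal 0.169 0.032 -0.985
  outer loop
   vertex 3.6 4.7 1.2
   vertex 2.7 0.2 0.9
   vertex 1.4 4.0 0.8
  endloop
 endfacet
 facet normal -0.110 0.994 -0.028
  outer loop
   vertex 3.6 4.7 1.2
   vertex 1.9 4.6 4.3
   vertex 4.4 4.8 1.6
  endloop
 endfacet
 facet normal -0.281 0.952 -0.123
  outer loop
   vertex 3.6 4.7 1.2
   vertex 1.4 4.0 0.8
   vertex 1.9 4.6 4.3
  endloop
 endfacet
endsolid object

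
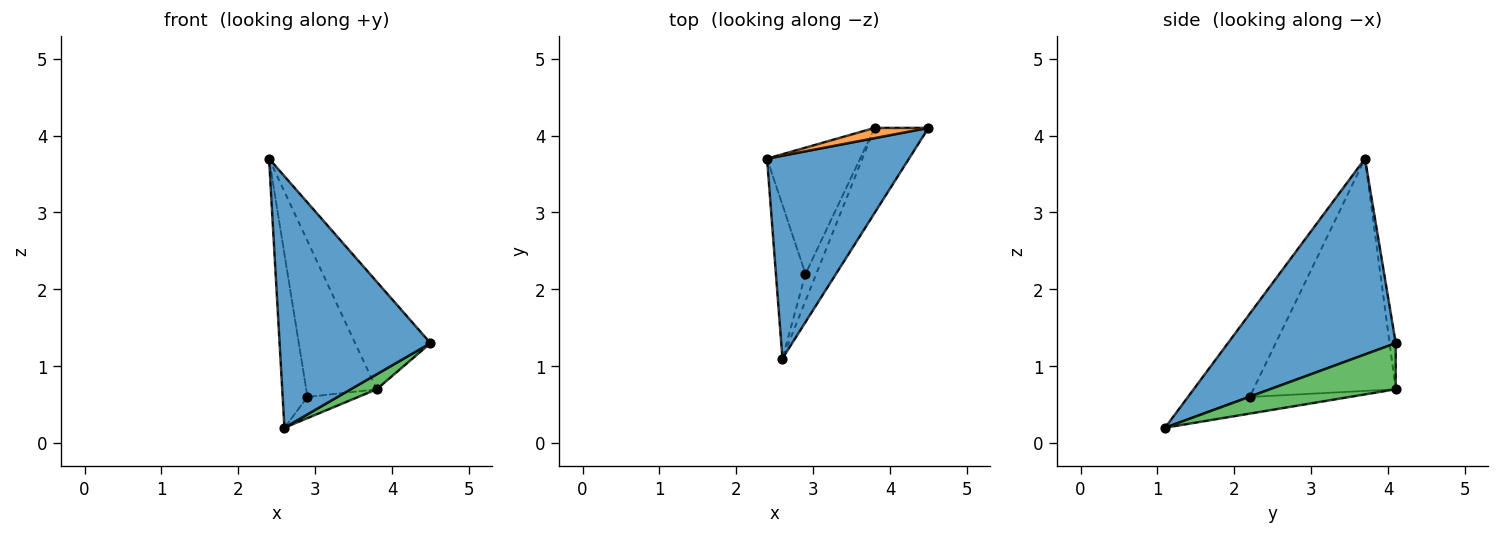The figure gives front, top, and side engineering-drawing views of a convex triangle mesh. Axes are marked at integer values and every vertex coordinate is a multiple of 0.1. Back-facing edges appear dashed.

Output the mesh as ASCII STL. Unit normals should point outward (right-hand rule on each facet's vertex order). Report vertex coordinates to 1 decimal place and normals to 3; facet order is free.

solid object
 facet normal 0.655 -0.589 0.475
  outer loop
   vertex 2.6 1.1 0.2
   vertex 4.5 4.1 1.3
   vertex 2.4 3.7 3.7
  endloop
 endfacet
 facet normal -0.881 0.354 -0.314
  outer loop
   vertex 2.9 2.2 0.6
   vertex 2.6 1.1 0.2
   vertex 2.4 3.7 3.7
  endloop
 endfacet
 facet normal -0.081 0.992 0.094
  outer loop
   vertex 3.8 4.1 0.7
   vertex 2.4 3.7 3.7
   vertex 4.5 4.1 1.3
  endloop
 endfacet
 facet normal -0.844 0.417 -0.338
  outer loop
   vertex 3.8 4.1 0.7
   vertex 2.9 2.2 0.6
   vertex 2.4 3.7 3.7
  endloop
 endfacet
 facet normal 0.645 -0.133 -0.753
  outer loop
   vertex 3.8 4.1 0.7
   vertex 4.5 4.1 1.3
   vertex 2.6 1.1 0.2
  endloop
 endfacet
 facet normal -0.773 0.392 -0.499
  outer loop
   vertex 3.8 4.1 0.7
   vertex 2.6 1.1 0.2
   vertex 2.9 2.2 0.6
  endloop
 endfacet
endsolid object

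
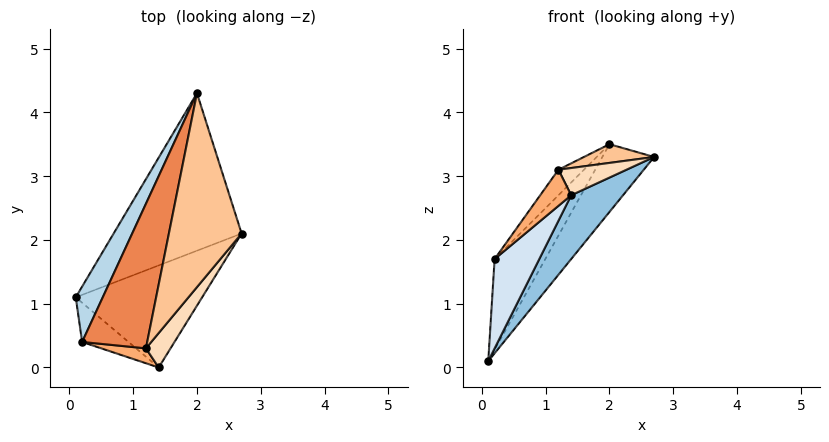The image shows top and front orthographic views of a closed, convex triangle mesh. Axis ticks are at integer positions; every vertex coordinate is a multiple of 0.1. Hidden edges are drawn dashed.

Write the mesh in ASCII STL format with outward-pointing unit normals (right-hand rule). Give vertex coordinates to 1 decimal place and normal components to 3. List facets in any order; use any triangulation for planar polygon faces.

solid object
 facet normal 0.699 0.282 -0.657
  outer loop
   vertex 2.0 4.3 3.5
   vertex 2.7 2.1 3.3
   vertex 0.1 1.1 0.1
  endloop
 endfacet
 facet normal 0.780 -0.331 -0.530
  outer loop
   vertex 1.4 0.0 2.7
   vertex 0.1 1.1 0.1
   vertex 2.7 2.1 3.3
  endloop
 endfacet
 facet normal -0.921 0.332 0.203
  outer loop
   vertex 0.2 0.4 1.7
   vertex 2.0 4.3 3.5
   vertex 0.1 1.1 0.1
  endloop
 endfacet
 facet normal 0.030 -0.915 -0.402
  outer loop
   vertex 0.2 0.4 1.7
   vertex 0.1 1.1 0.1
   vertex 1.4 0.0 2.7
  endloop
 endfacet
 facet normal -0.806 0.103 0.583
  outer loop
   vertex 1.2 0.3 3.1
   vertex 2.0 4.3 3.5
   vertex 0.2 0.4 1.7
  endloop
 endfacet
 facet normal -0.530 -0.784 0.323
  outer loop
   vertex 1.2 0.3 3.1
   vertex 0.2 0.4 1.7
   vertex 1.4 0.0 2.7
  endloop
 endfacet
 facet normal -0.017 -0.096 0.995
  outer loop
   vertex 1.2 0.3 3.1
   vertex 2.7 2.1 3.3
   vertex 2.0 4.3 3.5
  endloop
 endfacet
 facet normal 0.539 -0.522 0.661
  outer loop
   vertex 1.2 0.3 3.1
   vertex 1.4 0.0 2.7
   vertex 2.7 2.1 3.3
  endloop
 endfacet
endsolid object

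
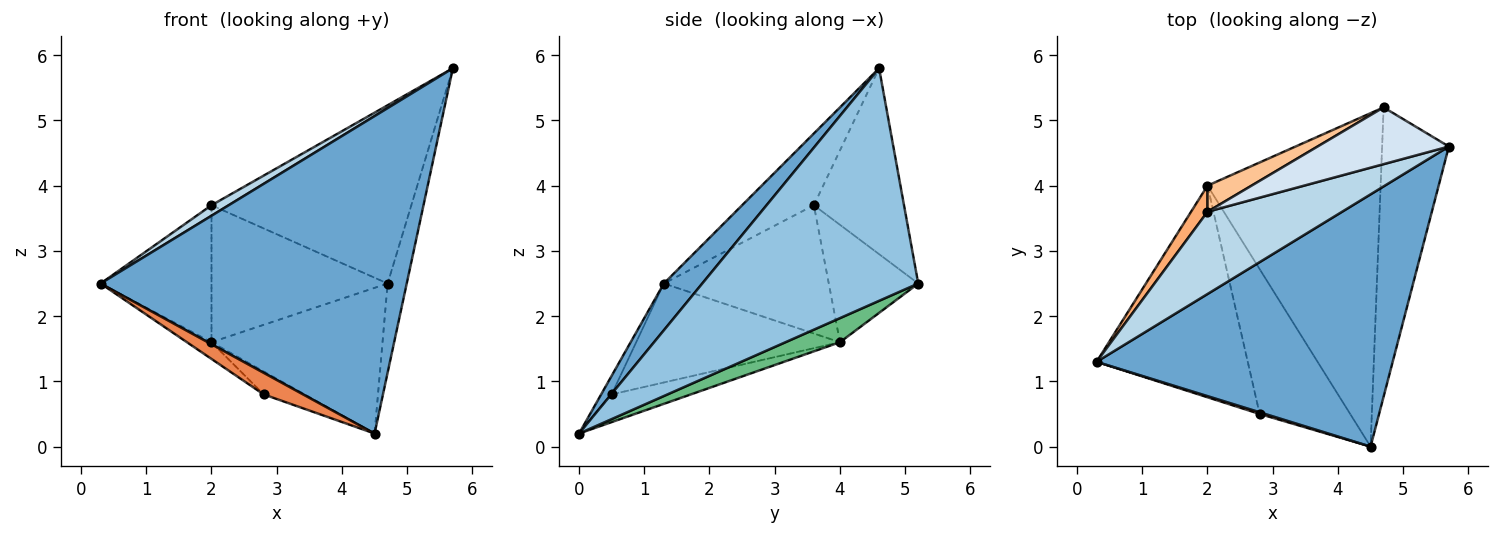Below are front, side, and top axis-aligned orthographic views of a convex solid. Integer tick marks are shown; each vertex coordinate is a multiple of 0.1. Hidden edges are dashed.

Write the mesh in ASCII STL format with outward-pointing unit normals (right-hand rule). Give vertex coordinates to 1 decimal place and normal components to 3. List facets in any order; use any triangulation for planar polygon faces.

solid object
 facet normal 0.098 -0.779 0.619
  outer loop
   vertex 4.5 0.0 0.2
   vertex 5.7 4.6 5.8
   vertex 0.3 1.3 2.5
  endloop
 endfacet
 facet normal 0.958 0.085 -0.275
  outer loop
   vertex 4.7 5.2 2.5
   vertex 5.7 4.6 5.8
   vertex 4.5 0.0 0.2
  endloop
 endfacet
 facet normal -0.467 -0.112 0.877
  outer loop
   vertex 2.0 3.6 3.7
   vertex 0.3 1.3 2.5
   vertex 5.7 4.6 5.8
  endloop
 endfacet
 facet normal -0.395 0.875 0.279
  outer loop
   vertex 2.0 3.6 3.7
   vertex 5.7 4.6 5.8
   vertex 4.7 5.2 2.5
  endloop
 endfacet
 facet normal -0.256 -0.964 0.076
  outer loop
   vertex 2.8 0.5 0.8
   vertex 4.5 0.0 0.2
   vertex 0.3 1.3 2.5
  endloop
 endfacet
 facet normal -0.825 0.555 0.106
  outer loop
   vertex 2.0 4.0 1.6
   vertex 0.3 1.3 2.5
   vertex 2.0 3.6 3.7
  endloop
 endfacet
 facet normal -0.446 0.879 0.167
  outer loop
   vertex 2.0 4.0 1.6
   vertex 2.0 3.6 3.7
   vertex 4.7 5.2 2.5
  endloop
 endfacet
 facet normal -0.547 0.066 -0.835
  outer loop
   vertex 2.0 4.0 1.6
   vertex 2.8 0.5 0.8
   vertex 0.3 1.3 2.5
  endloop
 endfacet
 facet normal 0.126 0.397 -0.909
  outer loop
   vertex 2.0 4.0 1.6
   vertex 4.7 5.2 2.5
   vertex 4.5 0.0 0.2
  endloop
 endfacet
 facet normal -0.290 0.150 -0.945
  outer loop
   vertex 2.0 4.0 1.6
   vertex 4.5 0.0 0.2
   vertex 2.8 0.5 0.8
  endloop
 endfacet
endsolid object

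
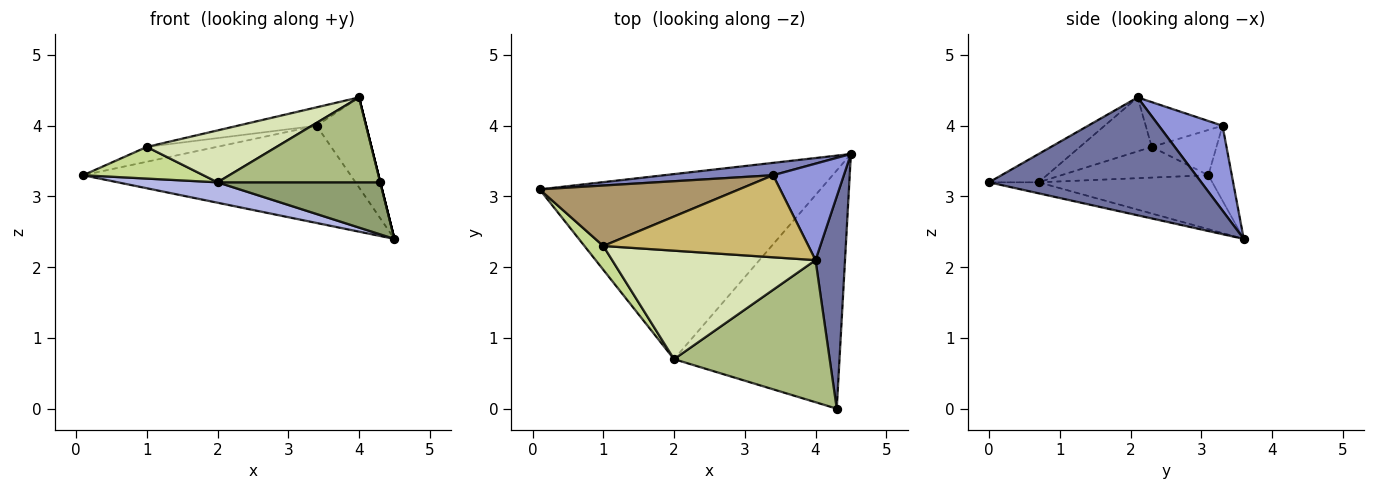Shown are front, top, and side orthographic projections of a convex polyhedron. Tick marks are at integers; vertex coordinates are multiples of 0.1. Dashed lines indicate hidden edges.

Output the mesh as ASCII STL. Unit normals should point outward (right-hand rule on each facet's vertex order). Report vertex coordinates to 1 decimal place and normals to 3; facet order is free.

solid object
 facet normal 0.970 0.000 0.243
  outer loop
   vertex 4.0 2.1 4.4
   vertex 4.3 0.0 3.2
   vertex 4.5 3.6 2.4
  endloop
 endfacet
 facet normal -0.087 0.988 0.126
  outer loop
   vertex 3.4 3.3 4.0
   vertex 4.5 3.6 2.4
   vertex 0.1 3.1 3.3
  endloop
 endfacet
 facet normal 0.659 0.513 0.550
  outer loop
   vertex 3.4 3.3 4.0
   vertex 4.0 2.1 4.4
   vertex 4.5 3.6 2.4
  endloop
 endfacet
 facet normal -0.187 -0.108 -0.976
  outer loop
   vertex 2.0 0.7 3.2
   vertex 0.1 3.1 3.3
   vertex 4.5 3.6 2.4
  endloop
 endfacet
 facet normal -0.065 -0.213 -0.975
  outer loop
   vertex 2.0 0.7 3.2
   vertex 4.5 3.6 2.4
   vertex 4.3 0.0 3.2
  endloop
 endfacet
 facet normal -0.154 -0.507 0.848
  outer loop
   vertex 2.0 0.7 3.2
   vertex 4.3 0.0 3.2
   vertex 4.0 2.1 4.4
  endloop
 endfacet
 facet normal -0.699 -0.571 0.430
  outer loop
   vertex 1.0 2.3 3.7
   vertex 0.1 3.1 3.3
   vertex 2.0 0.7 3.2
  endloop
 endfacet
 facet normal -0.233 -0.420 0.877
  outer loop
   vertex 1.0 2.3 3.7
   vertex 2.0 0.7 3.2
   vertex 4.0 2.1 4.4
  endloop
 endfacet
 facet normal -0.215 0.232 0.949
  outer loop
   vertex 1.0 2.3 3.7
   vertex 3.4 3.3 4.0
   vertex 0.1 3.1 3.3
  endloop
 endfacet
 facet normal -0.208 0.214 0.954
  outer loop
   vertex 1.0 2.3 3.7
   vertex 4.0 2.1 4.4
   vertex 3.4 3.3 4.0
  endloop
 endfacet
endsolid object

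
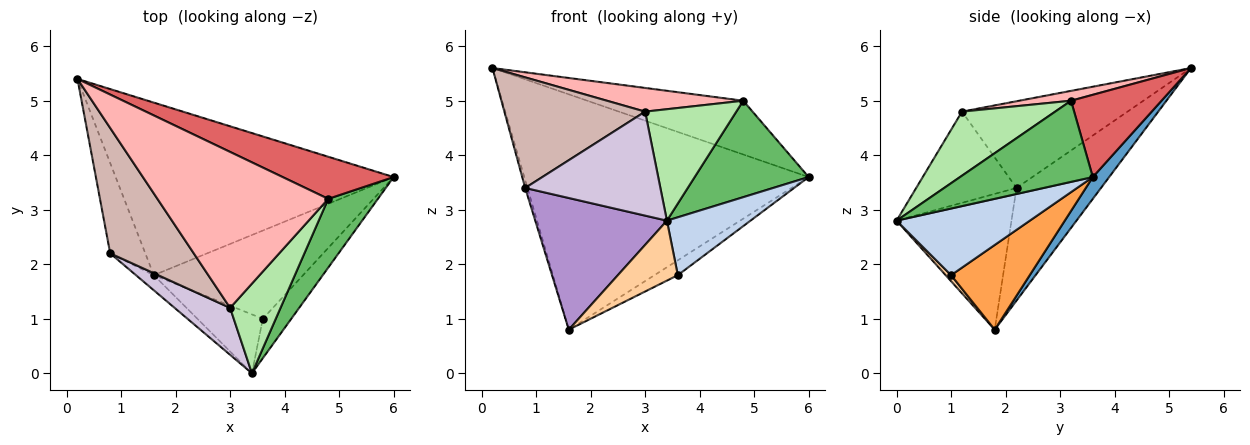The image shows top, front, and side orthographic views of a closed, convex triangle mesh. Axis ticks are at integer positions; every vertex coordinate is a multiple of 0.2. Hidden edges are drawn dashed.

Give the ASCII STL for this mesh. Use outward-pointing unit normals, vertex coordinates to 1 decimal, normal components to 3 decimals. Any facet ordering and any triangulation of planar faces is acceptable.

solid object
 facet normal 0.046 0.806 -0.591
  outer loop
   vertex 1.6 1.8 0.8
   vertex 0.2 5.4 5.6
   vertex 6.0 3.6 3.6
  endloop
 endfacet
 facet normal 0.797 -0.500 -0.340
  outer loop
   vertex 3.6 1.0 1.8
   vertex 6.0 3.6 3.6
   vertex 3.4 0.0 2.8
  endloop
 endfacet
 facet normal 0.488 0.145 -0.861
  outer loop
   vertex 3.6 1.0 1.8
   vertex 1.6 1.8 0.8
   vertex 6.0 3.6 3.6
  endloop
 endfacet
 facet normal 0.065 -0.712 -0.699
  outer loop
   vertex 3.6 1.0 1.8
   vertex 3.4 0.0 2.8
   vertex 1.6 1.8 0.8
  endloop
 endfacet
 facet normal 0.688 -0.591 0.421
  outer loop
   vertex 4.8 3.2 5.0
   vertex 3.4 0.0 2.8
   vertex 6.0 3.6 3.6
  endloop
 endfacet
 facet normal 0.623 -0.610 0.490
  outer loop
   vertex 4.8 3.2 5.0
   vertex 3.0 1.2 4.8
   vertex 3.4 0.0 2.8
  endloop
 endfacet
 facet normal 0.416 0.716 0.561
  outer loop
   vertex 4.8 3.2 5.0
   vertex 6.0 3.6 3.6
   vertex 0.2 5.4 5.6
  endloop
 endfacet
 facet normal 0.057 -0.150 0.987
  outer loop
   vertex 4.8 3.2 5.0
   vertex 0.2 5.4 5.6
   vertex 3.0 1.2 4.8
  endloop
 endfacet
 facet normal -0.655 -0.751 -0.086
  outer loop
   vertex 0.8 2.2 3.4
   vertex 1.6 1.8 0.8
   vertex 3.4 0.0 2.8
  endloop
 endfacet
 facet normal -0.560 -0.755 0.341
  outer loop
   vertex 0.8 2.2 3.4
   vertex 3.4 0.0 2.8
   vertex 3.0 1.2 4.8
  endloop
 endfacet
 facet normal -0.954 0.026 -0.298
  outer loop
   vertex 0.8 2.2 3.4
   vertex 0.2 5.4 5.6
   vertex 1.6 1.8 0.8
  endloop
 endfacet
 facet normal -0.614 -0.522 0.592
  outer loop
   vertex 0.8 2.2 3.4
   vertex 3.0 1.2 4.8
   vertex 0.2 5.4 5.6
  endloop
 endfacet
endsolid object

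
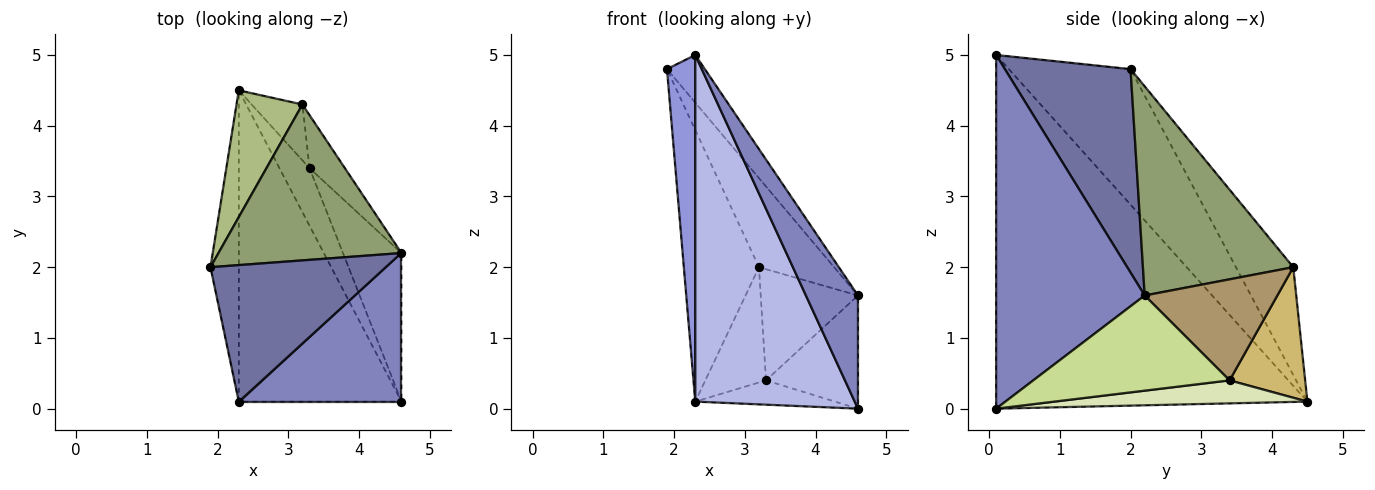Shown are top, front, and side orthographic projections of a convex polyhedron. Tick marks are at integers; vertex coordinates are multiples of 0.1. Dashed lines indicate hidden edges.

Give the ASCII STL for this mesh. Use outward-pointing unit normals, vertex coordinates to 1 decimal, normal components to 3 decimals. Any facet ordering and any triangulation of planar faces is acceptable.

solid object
 facet normal 0.738 0.222 0.637
  outer loop
   vertex 2.3 0.1 5.0
   vertex 4.6 2.2 1.6
   vertex 1.9 2.0 4.8
  endloop
 endfacet
 facet normal 0.866 -0.303 0.398
  outer loop
   vertex 2.3 0.1 5.0
   vertex 4.6 0.1 0.0
   vertex 4.6 2.2 1.6
  endloop
 endfacet
 facet normal -0.954 -0.222 -0.199
  outer loop
   vertex 2.3 0.1 5.0
   vertex 1.9 2.0 4.8
   vertex 2.3 4.5 0.1
  endloop
 endfacet
 facet normal -0.824 -0.422 -0.379
  outer loop
   vertex 2.3 0.1 5.0
   vertex 2.3 4.5 0.1
   vertex 4.6 0.1 0.0
  endloop
 endfacet
 facet normal 0.704 0.352 0.616
  outer loop
   vertex 3.2 4.3 2.0
   vertex 1.9 2.0 4.8
   vertex 4.6 2.2 1.6
  endloop
 endfacet
 facet normal -0.569 0.745 0.348
  outer loop
   vertex 3.2 4.3 2.0
   vertex 2.3 4.5 0.1
   vertex 1.9 2.0 4.8
  endloop
 endfacet
 facet normal 0.791 0.371 -0.486
  outer loop
   vertex 3.3 3.4 0.4
   vertex 4.6 2.2 1.6
   vertex 4.6 0.1 0.0
  endloop
 endfacet
 facet normal 0.576 0.318 -0.753
  outer loop
   vertex 3.3 3.4 0.4
   vertex 4.6 0.1 0.0
   vertex 2.3 4.5 0.1
  endloop
 endfacet
 facet normal 0.776 0.569 -0.272
  outer loop
   vertex 3.3 3.4 0.4
   vertex 3.2 4.3 2.0
   vertex 4.6 2.2 1.6
  endloop
 endfacet
 facet normal 0.746 0.599 -0.290
  outer loop
   vertex 3.3 3.4 0.4
   vertex 2.3 4.5 0.1
   vertex 3.2 4.3 2.0
  endloop
 endfacet
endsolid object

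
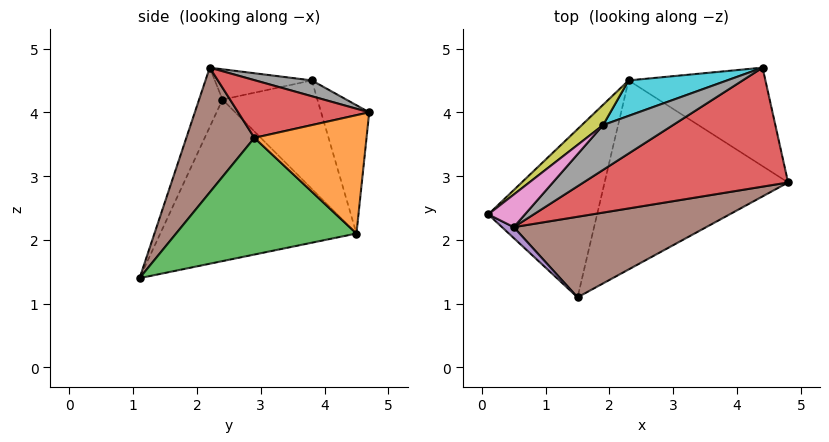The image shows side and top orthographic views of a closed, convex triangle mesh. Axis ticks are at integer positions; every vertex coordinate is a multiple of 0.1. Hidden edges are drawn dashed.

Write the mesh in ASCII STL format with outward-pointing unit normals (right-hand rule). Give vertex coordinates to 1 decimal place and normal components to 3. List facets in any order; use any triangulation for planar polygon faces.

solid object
 facet normal -0.792 0.296 -0.534
  outer loop
   vertex 2.3 4.5 2.1
   vertex 1.5 1.1 1.4
   vertex 0.1 2.4 4.2
  endloop
 endfacet
 facet normal 0.624 0.299 -0.722
  outer loop
   vertex 2.3 4.5 2.1
   vertex 4.4 4.7 4.0
   vertex 4.8 2.9 3.6
  endloop
 endfacet
 facet normal 0.536 0.047 -0.843
  outer loop
   vertex 2.3 4.5 2.1
   vertex 4.8 2.9 3.6
   vertex 1.5 1.1 1.4
  endloop
 endfacet
 facet normal 0.268 -0.152 0.951
  outer loop
   vertex 0.5 2.2 4.7
   vertex 4.8 2.9 3.6
   vertex 4.4 4.7 4.0
  endloop
 endfacet
 facet normal -0.550 -0.828 0.109
  outer loop
   vertex 0.5 2.2 4.7
   vertex 0.1 2.4 4.2
   vertex 1.5 1.1 1.4
  endloop
 endfacet
 facet normal 0.241 -0.896 0.372
  outer loop
   vertex 0.5 2.2 4.7
   vertex 1.5 1.1 1.4
   vertex 4.8 2.9 3.6
  endloop
 endfacet
 facet normal -0.533 0.547 0.645
  outer loop
   vertex 1.9 3.8 4.5
   vertex 0.1 2.4 4.2
   vertex 0.5 2.2 4.7
  endloop
 endfacet
 facet normal 0.220 -0.071 0.973
  outer loop
   vertex 1.9 3.8 4.5
   vertex 0.5 2.2 4.7
   vertex 4.4 4.7 4.0
  endloop
 endfacet
 facet normal -0.622 0.774 0.122
  outer loop
   vertex 1.9 3.8 4.5
   vertex 2.3 4.5 2.1
   vertex 0.1 2.4 4.2
  endloop
 endfacet
 facet normal -0.290 0.931 0.223
  outer loop
   vertex 1.9 3.8 4.5
   vertex 4.4 4.7 4.0
   vertex 2.3 4.5 2.1
  endloop
 endfacet
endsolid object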